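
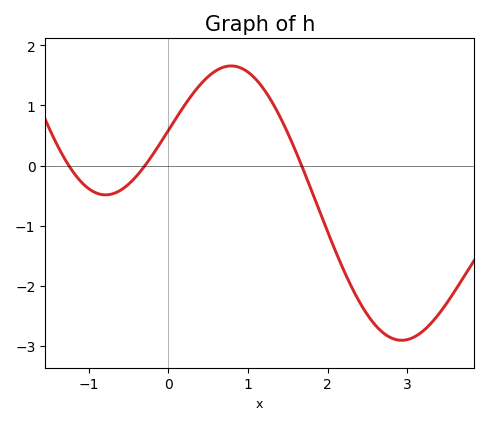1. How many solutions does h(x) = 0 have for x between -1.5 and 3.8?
3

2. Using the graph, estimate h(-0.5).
-0.3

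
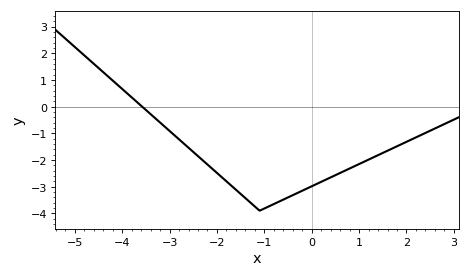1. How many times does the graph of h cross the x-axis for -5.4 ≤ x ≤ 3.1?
1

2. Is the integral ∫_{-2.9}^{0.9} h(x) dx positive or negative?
negative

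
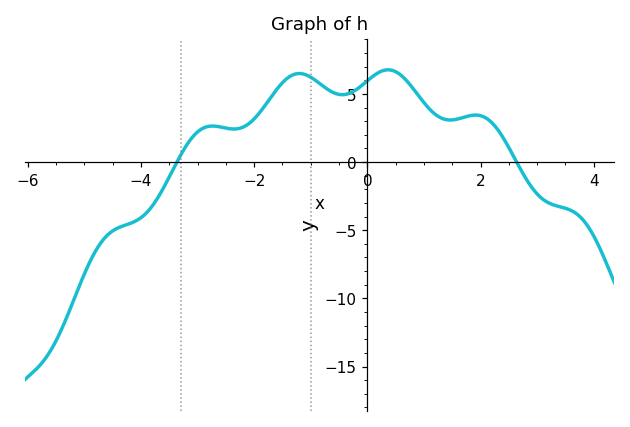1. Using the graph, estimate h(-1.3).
6.43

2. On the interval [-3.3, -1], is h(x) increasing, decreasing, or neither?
neither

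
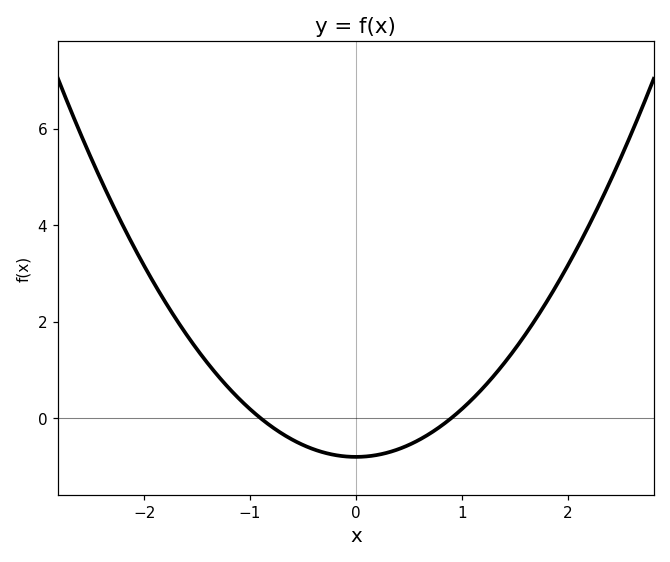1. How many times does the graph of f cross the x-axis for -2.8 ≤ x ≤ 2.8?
2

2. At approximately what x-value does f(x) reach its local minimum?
0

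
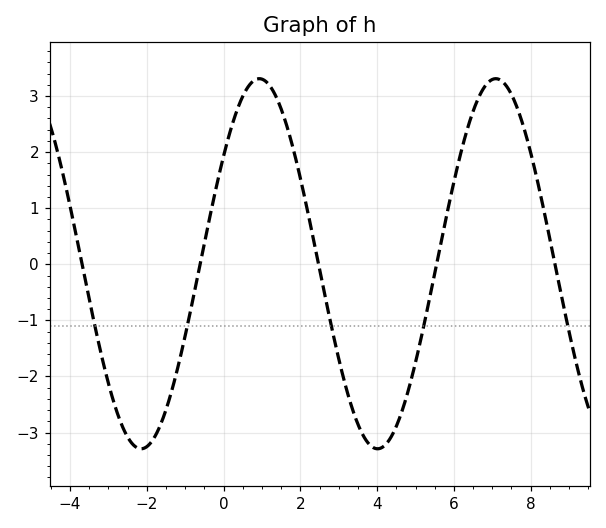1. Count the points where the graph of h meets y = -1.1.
5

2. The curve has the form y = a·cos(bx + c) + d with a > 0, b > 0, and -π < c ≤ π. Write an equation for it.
y = 3.3cos(1x - 0.95) + 0.01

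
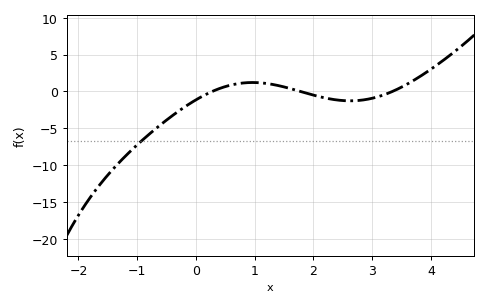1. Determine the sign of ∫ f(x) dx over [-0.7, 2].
negative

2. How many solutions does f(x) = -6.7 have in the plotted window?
1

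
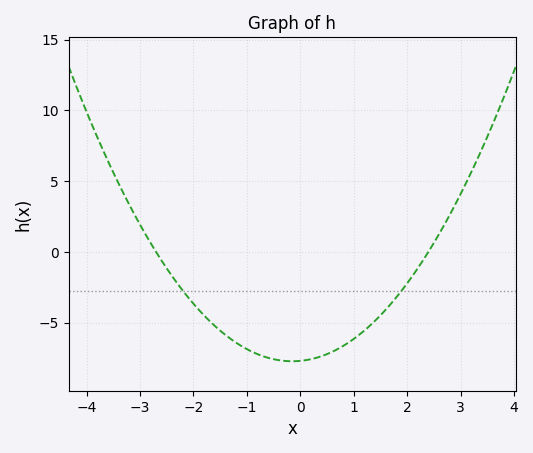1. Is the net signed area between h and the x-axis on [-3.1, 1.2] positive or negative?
negative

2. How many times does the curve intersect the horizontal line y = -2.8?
2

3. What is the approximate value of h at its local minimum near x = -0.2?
-7.5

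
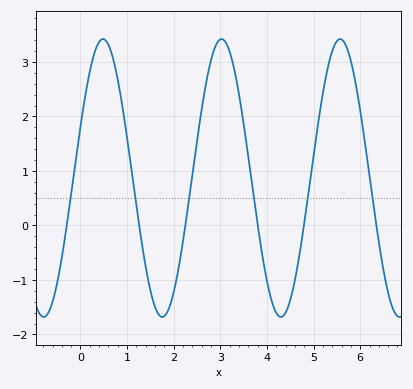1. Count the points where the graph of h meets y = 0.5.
6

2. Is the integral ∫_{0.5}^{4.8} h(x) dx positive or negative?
positive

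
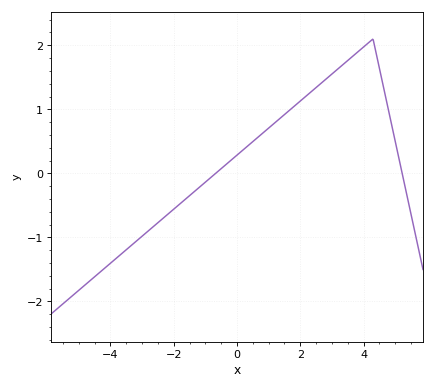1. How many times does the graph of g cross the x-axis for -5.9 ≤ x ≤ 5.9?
2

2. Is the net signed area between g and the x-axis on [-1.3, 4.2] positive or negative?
positive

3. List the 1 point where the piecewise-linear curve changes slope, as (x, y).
(4.3, 2.1)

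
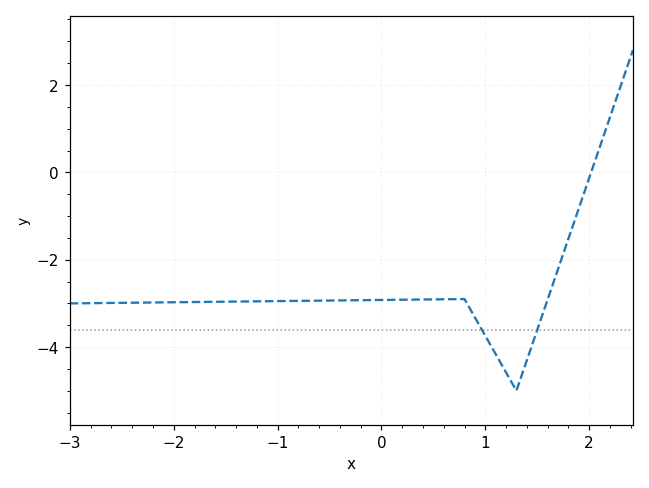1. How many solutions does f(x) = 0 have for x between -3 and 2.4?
1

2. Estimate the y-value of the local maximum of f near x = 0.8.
-3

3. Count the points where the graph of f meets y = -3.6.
2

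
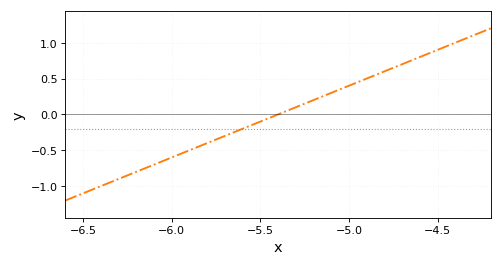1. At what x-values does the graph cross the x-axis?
-5.4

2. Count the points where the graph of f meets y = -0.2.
1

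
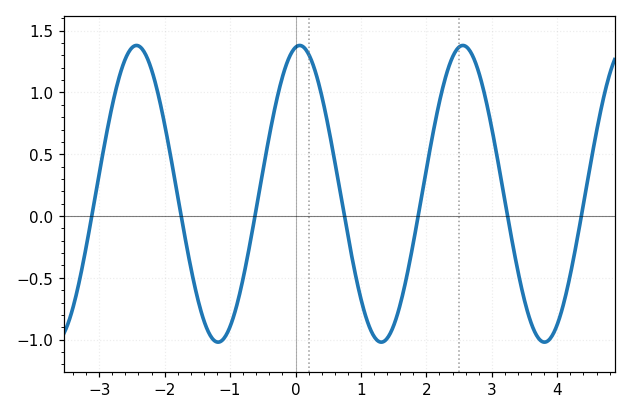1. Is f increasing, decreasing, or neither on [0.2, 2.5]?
neither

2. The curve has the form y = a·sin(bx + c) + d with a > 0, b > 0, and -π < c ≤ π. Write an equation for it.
y = 1.2sin(2.5x + 1.4) + 0.18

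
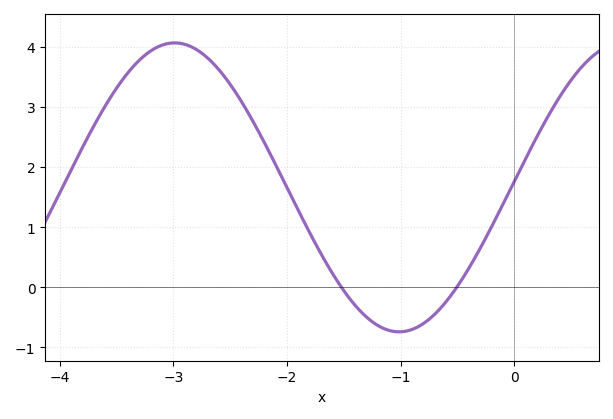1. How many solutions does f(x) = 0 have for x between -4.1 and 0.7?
2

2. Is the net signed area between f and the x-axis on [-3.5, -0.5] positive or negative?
positive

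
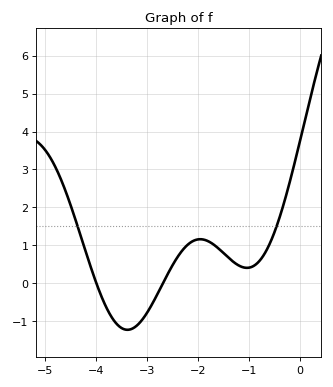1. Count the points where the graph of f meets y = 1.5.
2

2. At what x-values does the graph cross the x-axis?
-3.99, -2.68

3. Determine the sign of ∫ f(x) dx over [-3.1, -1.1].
positive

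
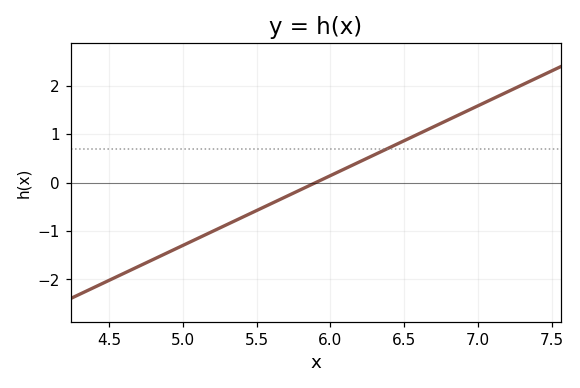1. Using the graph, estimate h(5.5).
-0.6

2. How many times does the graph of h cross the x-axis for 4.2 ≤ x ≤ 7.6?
1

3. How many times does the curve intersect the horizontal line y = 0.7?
1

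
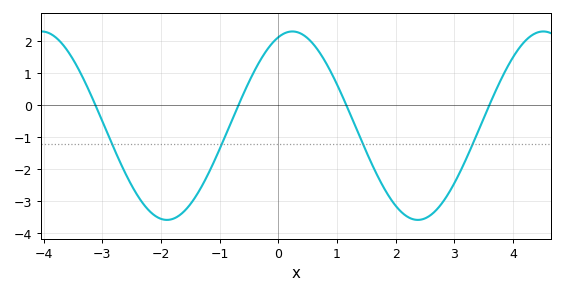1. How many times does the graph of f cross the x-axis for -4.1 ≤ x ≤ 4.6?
4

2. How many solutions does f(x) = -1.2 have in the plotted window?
4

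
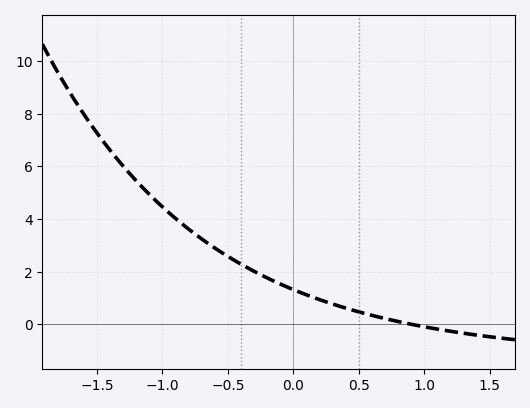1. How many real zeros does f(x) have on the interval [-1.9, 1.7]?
1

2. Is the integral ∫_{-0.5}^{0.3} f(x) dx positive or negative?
positive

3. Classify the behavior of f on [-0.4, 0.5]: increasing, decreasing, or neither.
decreasing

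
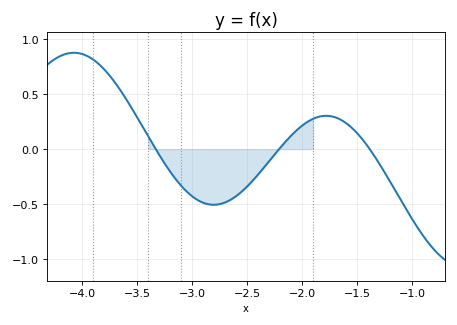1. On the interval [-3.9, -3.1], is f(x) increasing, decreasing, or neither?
decreasing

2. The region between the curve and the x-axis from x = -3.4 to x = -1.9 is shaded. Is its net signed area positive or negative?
negative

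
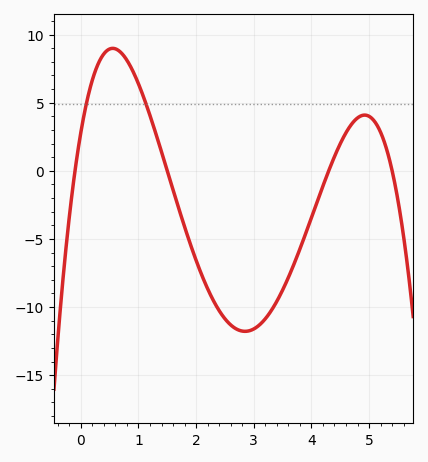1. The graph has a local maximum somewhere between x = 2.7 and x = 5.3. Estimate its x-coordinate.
4.9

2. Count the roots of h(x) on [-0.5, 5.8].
4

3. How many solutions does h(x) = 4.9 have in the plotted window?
2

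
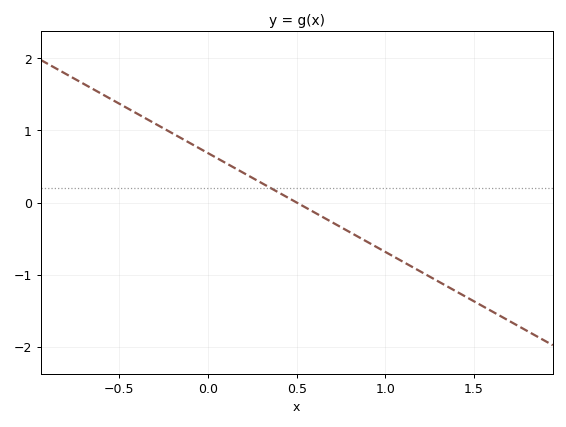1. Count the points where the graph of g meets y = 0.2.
1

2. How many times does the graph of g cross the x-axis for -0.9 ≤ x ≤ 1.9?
1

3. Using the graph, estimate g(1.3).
-1.1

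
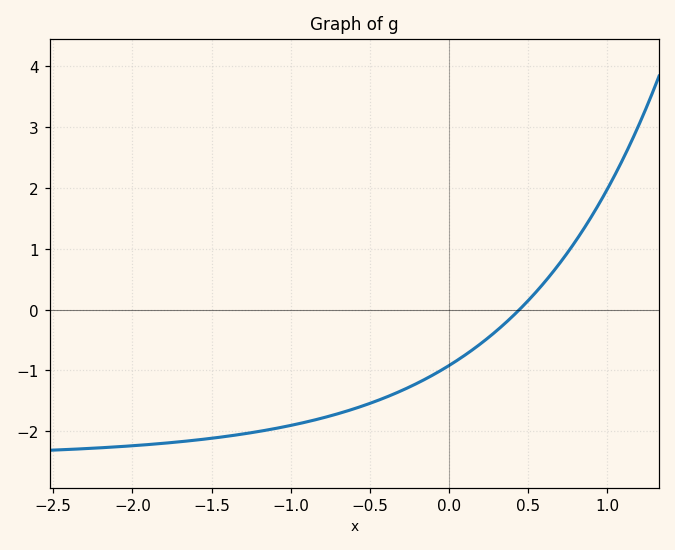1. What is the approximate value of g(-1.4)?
-2.08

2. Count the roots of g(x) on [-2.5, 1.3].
1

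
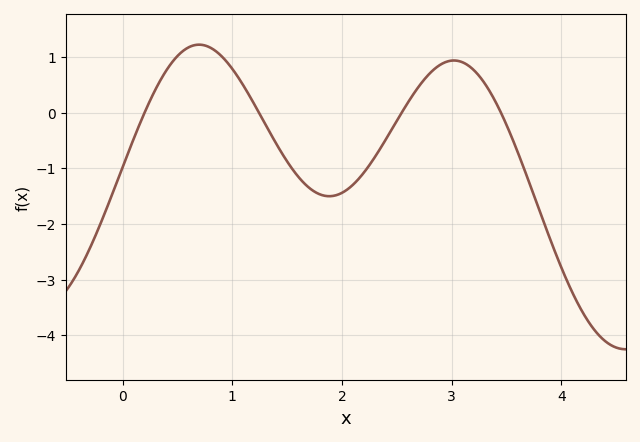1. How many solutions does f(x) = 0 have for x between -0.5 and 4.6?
4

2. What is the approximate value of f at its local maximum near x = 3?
0.935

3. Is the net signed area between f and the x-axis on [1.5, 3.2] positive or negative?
negative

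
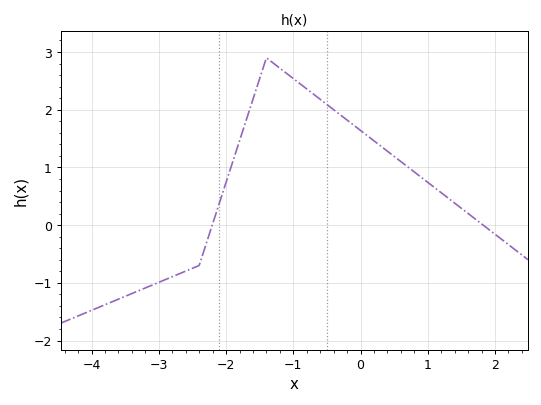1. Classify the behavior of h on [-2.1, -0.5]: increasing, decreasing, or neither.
neither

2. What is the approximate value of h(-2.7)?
-0.8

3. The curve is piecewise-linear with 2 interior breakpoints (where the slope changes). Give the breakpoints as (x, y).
(-2.4, -0.7); (-1.4, 2.9)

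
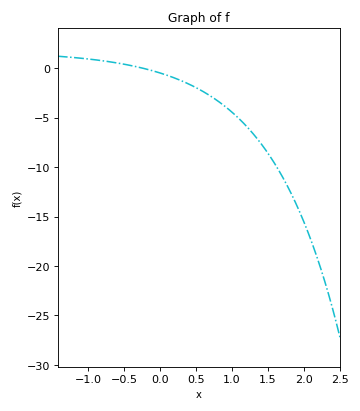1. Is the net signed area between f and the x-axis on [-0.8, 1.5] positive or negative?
negative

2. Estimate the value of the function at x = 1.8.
-12.5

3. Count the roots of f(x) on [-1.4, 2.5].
1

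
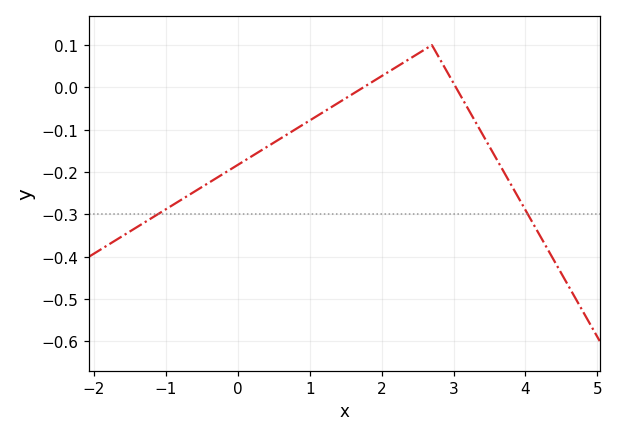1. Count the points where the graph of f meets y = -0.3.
2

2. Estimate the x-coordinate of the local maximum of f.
2.7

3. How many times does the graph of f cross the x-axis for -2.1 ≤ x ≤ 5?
2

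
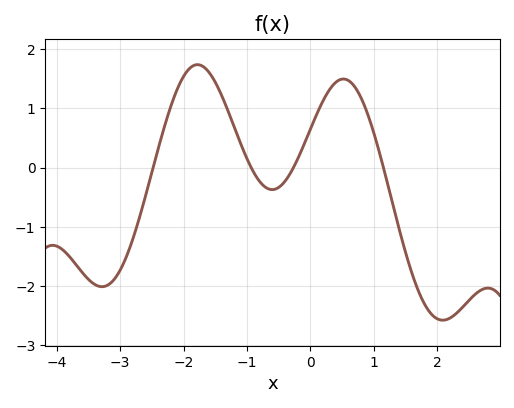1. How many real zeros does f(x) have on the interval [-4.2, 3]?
4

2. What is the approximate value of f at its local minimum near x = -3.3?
-2.01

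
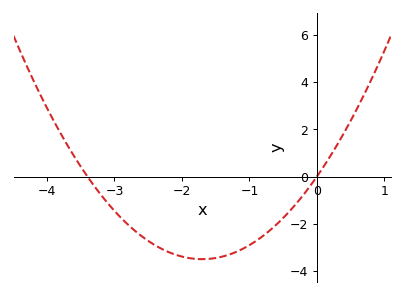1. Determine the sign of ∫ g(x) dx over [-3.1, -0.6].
negative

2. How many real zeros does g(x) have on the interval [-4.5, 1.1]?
2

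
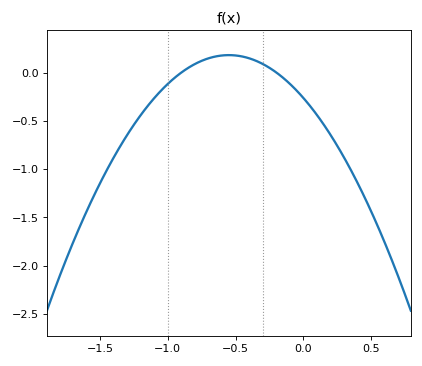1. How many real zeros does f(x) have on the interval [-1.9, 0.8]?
2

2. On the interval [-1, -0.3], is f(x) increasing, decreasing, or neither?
neither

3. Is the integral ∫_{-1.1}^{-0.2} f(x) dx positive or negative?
positive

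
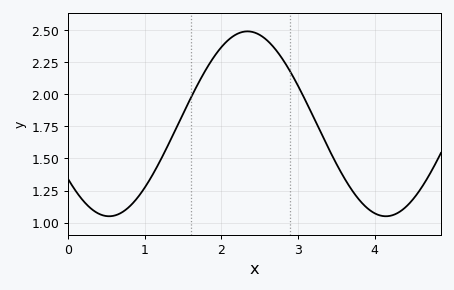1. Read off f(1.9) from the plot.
2.28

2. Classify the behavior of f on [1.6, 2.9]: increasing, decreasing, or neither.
neither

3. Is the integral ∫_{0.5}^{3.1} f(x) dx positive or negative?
positive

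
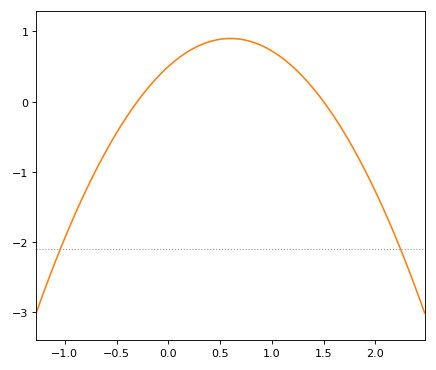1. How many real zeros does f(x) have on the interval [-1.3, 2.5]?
2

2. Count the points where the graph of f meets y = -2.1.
2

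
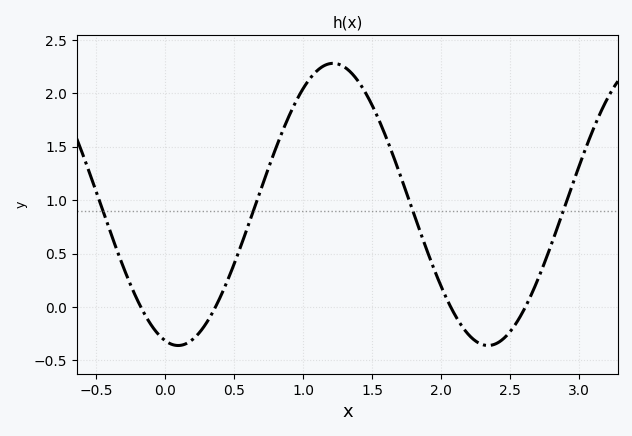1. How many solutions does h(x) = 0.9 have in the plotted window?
4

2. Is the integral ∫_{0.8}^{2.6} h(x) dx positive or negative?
positive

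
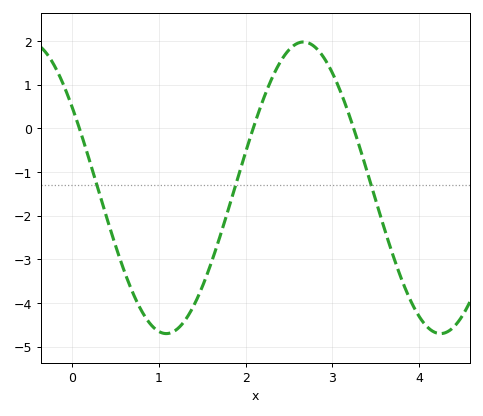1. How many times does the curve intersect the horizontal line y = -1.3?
3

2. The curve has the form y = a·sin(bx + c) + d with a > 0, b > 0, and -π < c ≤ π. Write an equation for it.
y = 3.34sin(1.99x + 2.55) - 1.36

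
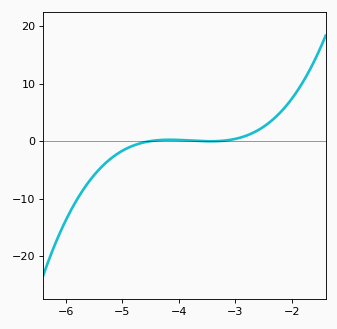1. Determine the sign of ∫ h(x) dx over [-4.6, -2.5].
positive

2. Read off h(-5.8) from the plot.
-10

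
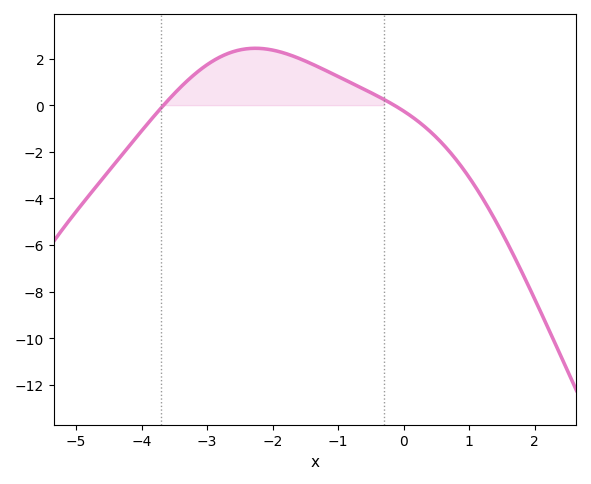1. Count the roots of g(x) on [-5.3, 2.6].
2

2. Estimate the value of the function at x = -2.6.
2.2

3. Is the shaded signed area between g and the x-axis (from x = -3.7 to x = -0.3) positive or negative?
positive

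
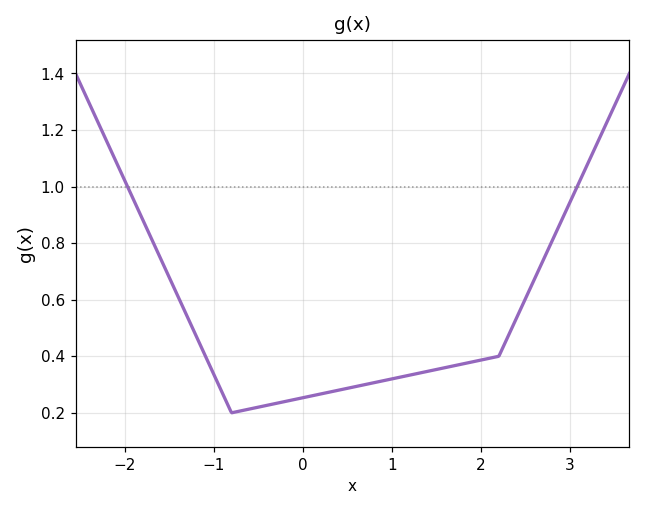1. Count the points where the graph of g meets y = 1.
2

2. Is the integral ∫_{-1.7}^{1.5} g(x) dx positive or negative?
positive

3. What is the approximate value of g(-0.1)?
0.247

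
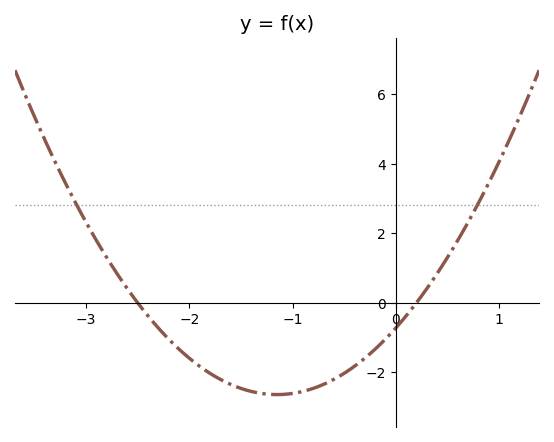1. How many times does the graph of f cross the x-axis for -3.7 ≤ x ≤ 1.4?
2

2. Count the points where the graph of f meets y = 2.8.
2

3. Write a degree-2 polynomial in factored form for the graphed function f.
y = 1.45(x + 2.5)(x - 0.2)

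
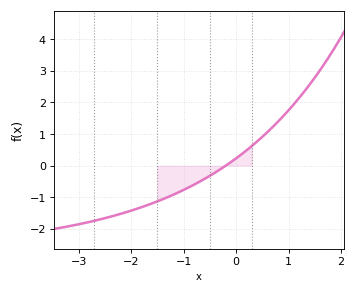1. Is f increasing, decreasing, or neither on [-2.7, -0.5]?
increasing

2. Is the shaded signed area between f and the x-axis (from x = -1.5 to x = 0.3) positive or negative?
negative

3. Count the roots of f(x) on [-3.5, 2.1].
1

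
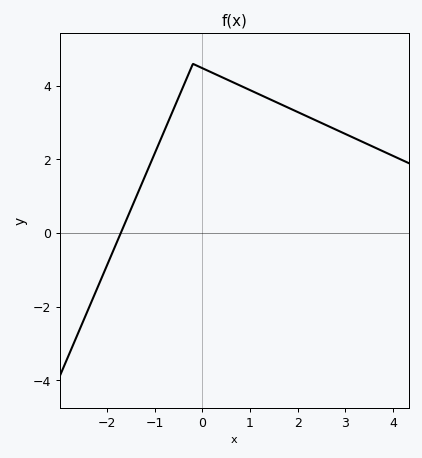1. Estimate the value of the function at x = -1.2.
1.56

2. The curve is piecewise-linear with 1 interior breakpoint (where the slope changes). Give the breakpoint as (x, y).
(-0.2, 4.6)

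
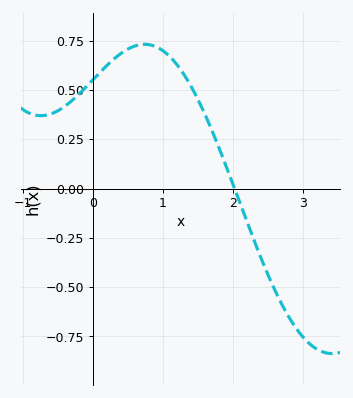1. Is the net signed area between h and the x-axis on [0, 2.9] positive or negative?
positive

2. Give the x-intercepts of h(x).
2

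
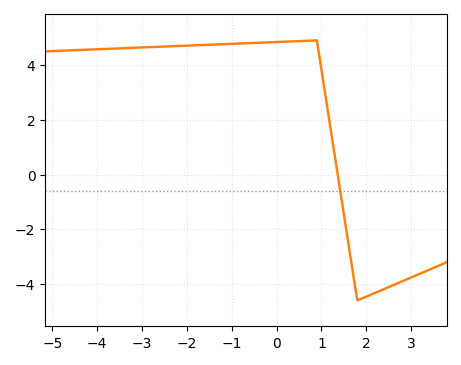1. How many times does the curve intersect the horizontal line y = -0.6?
1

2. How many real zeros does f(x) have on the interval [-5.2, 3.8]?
1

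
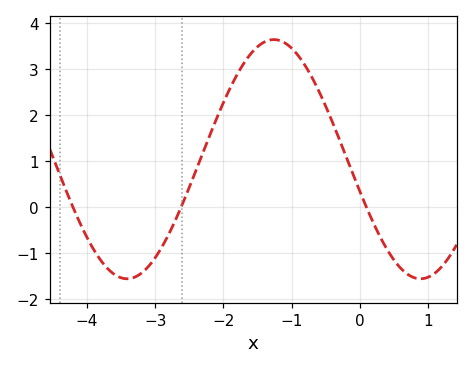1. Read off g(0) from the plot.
0.4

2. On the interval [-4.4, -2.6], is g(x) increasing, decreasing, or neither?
neither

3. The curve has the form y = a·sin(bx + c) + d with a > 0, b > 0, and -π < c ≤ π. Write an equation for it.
y = 2.6sin(1.5x - 2.9) + 1.05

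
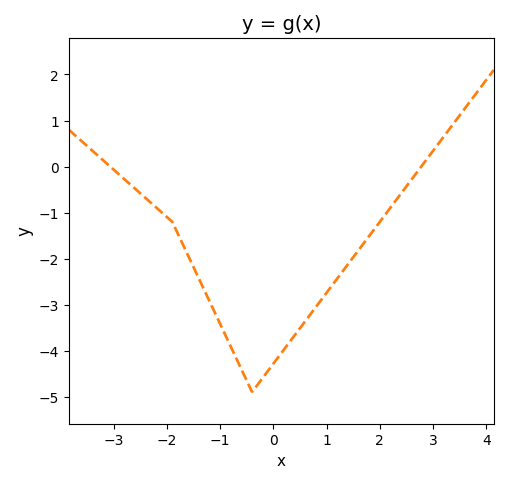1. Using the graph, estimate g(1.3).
-2.3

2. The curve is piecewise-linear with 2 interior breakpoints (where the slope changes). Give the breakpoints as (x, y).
(-1.9, -1.2); (-0.4, -4.9)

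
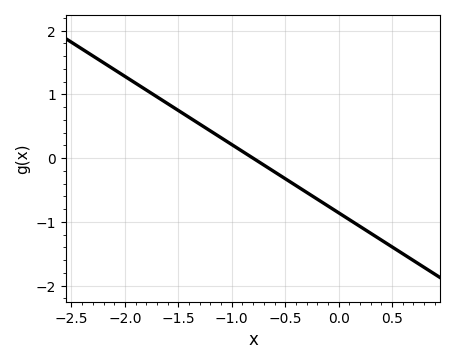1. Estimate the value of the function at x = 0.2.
-1.07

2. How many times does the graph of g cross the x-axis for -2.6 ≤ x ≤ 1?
1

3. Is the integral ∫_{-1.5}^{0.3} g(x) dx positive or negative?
negative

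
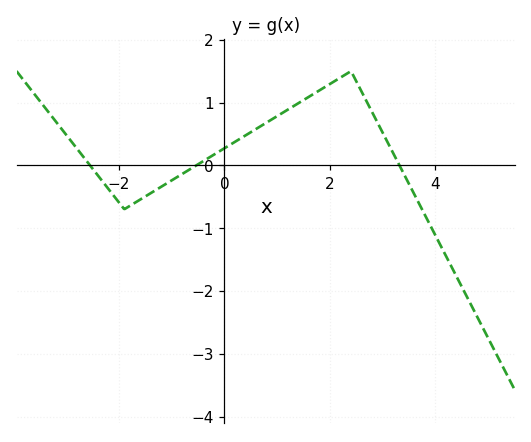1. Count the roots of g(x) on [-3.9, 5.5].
3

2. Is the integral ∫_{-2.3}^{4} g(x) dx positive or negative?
positive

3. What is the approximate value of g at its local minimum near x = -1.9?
-0.7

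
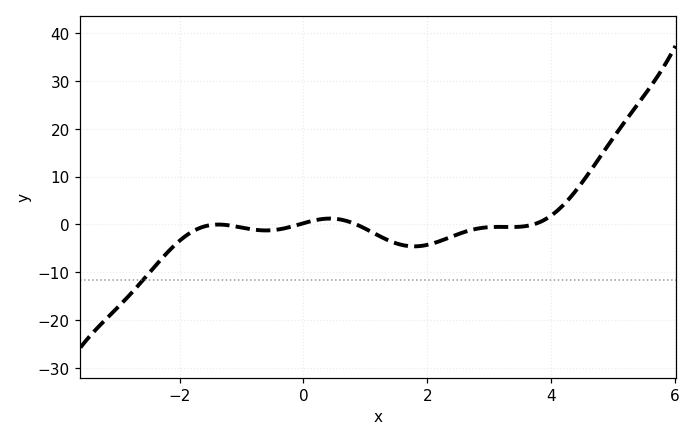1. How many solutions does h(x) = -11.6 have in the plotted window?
1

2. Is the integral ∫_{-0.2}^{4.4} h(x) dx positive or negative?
negative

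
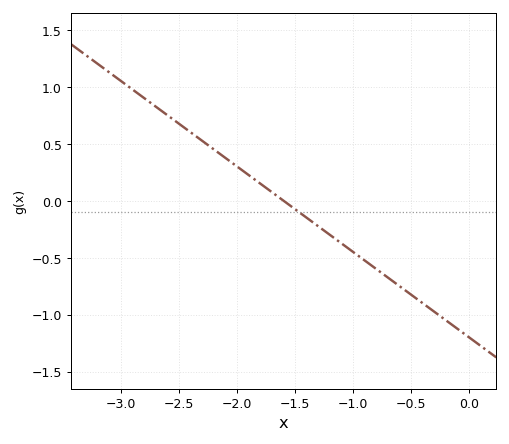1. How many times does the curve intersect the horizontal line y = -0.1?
1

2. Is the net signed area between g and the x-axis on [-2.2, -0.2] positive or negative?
negative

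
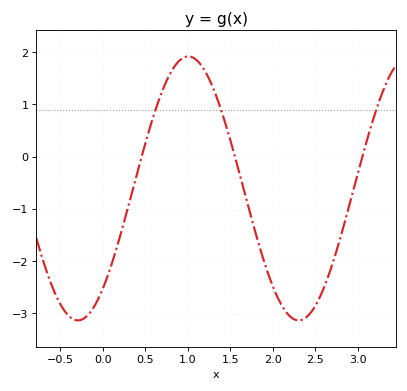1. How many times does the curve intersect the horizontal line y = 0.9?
3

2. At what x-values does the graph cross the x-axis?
0.5, 1.6, 3.1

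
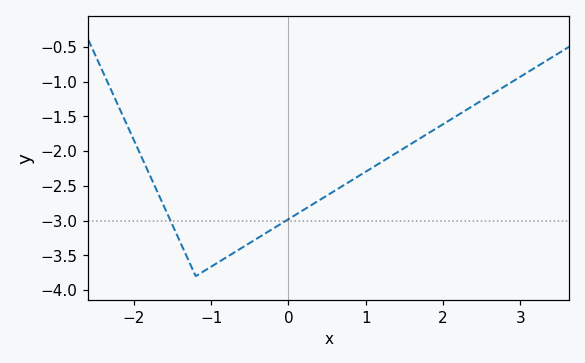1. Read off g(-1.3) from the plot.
-3.55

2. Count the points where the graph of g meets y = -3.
2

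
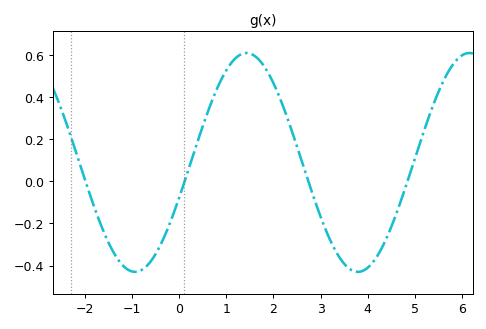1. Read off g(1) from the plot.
0.52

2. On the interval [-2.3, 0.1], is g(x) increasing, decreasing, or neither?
neither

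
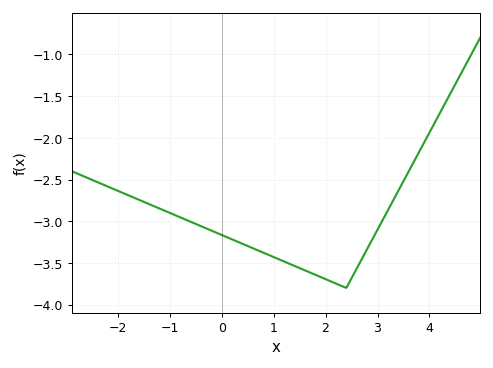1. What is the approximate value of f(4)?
-1.94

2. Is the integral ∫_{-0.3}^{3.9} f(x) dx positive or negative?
negative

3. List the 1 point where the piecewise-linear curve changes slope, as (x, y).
(2.4, -3.8)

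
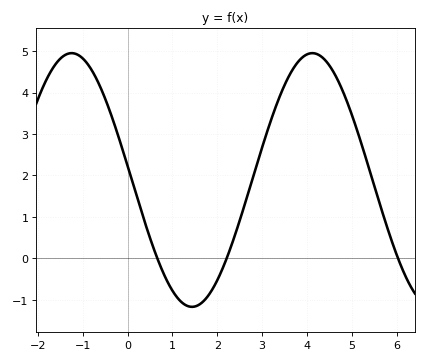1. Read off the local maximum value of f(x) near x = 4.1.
4.95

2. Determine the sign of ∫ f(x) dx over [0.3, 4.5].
positive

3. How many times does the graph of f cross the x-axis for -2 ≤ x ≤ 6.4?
3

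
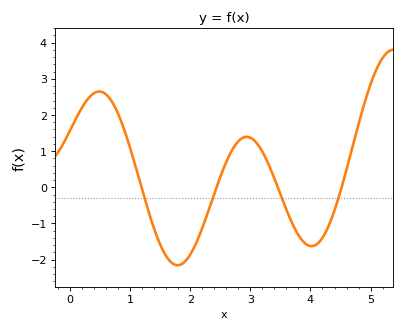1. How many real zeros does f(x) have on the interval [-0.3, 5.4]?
4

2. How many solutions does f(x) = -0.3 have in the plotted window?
4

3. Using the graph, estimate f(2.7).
1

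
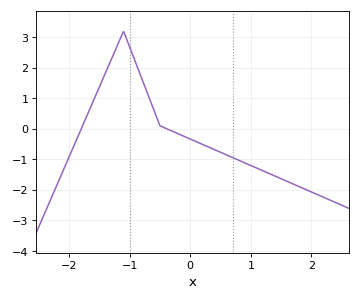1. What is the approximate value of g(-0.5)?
0.1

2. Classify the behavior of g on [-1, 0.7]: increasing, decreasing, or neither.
decreasing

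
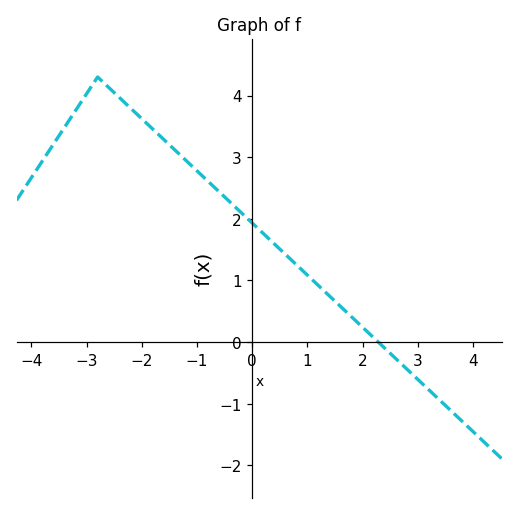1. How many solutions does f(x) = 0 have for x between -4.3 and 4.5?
1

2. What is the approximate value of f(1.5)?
0.662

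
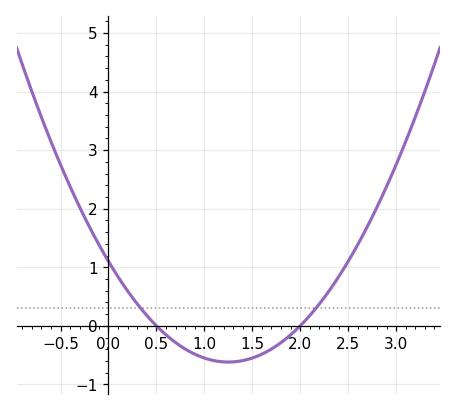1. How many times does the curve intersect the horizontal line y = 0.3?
2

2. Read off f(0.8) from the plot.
-0.396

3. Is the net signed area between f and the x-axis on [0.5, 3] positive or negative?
positive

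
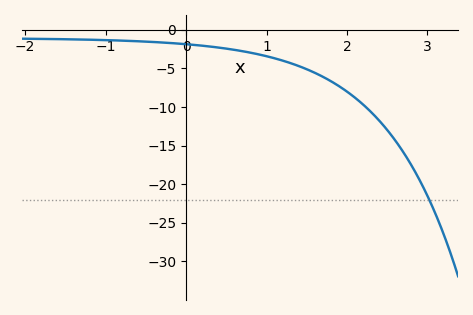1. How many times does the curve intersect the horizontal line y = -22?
1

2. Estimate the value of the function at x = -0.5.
-1.53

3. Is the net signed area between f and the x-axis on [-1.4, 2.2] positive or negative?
negative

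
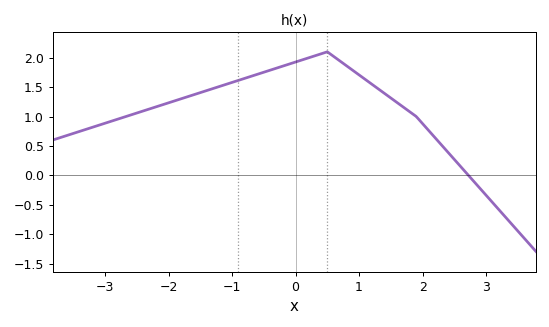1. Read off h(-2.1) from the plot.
1.2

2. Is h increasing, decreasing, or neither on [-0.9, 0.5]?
increasing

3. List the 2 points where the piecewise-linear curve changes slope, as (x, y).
(0.5, 2.1); (1.9, 1)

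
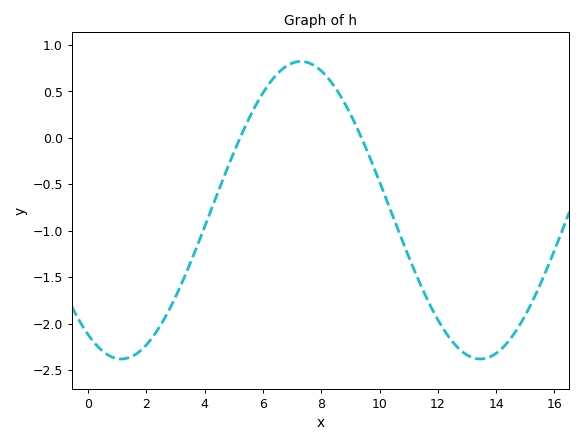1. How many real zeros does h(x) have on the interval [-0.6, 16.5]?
2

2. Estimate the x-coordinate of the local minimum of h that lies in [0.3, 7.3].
1.14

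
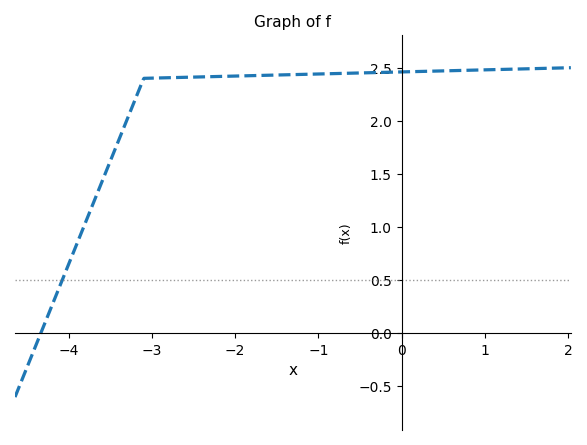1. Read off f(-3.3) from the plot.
2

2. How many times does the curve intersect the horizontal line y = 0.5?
1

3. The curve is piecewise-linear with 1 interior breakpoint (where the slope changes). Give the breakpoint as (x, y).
(-3.1, 2.4)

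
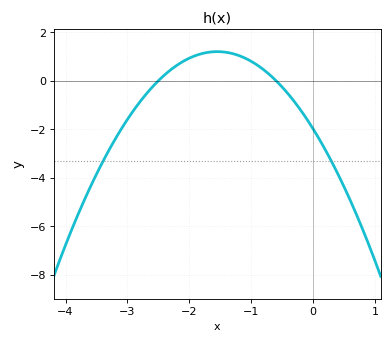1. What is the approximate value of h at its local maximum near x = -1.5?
1.2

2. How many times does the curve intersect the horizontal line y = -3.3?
2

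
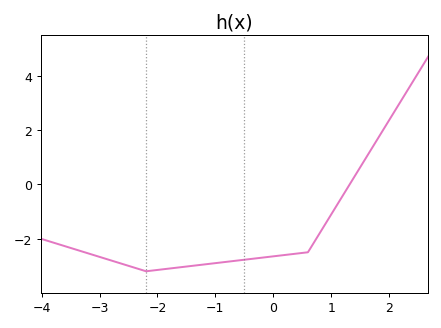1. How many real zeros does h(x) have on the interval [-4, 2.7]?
1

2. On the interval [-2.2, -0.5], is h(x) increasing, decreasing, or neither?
increasing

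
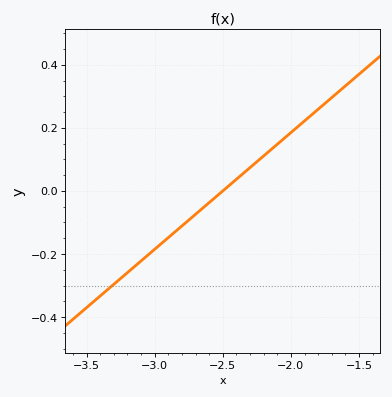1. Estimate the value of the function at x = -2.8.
-0.12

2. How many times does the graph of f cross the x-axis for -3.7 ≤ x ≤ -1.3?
1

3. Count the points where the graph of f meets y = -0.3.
1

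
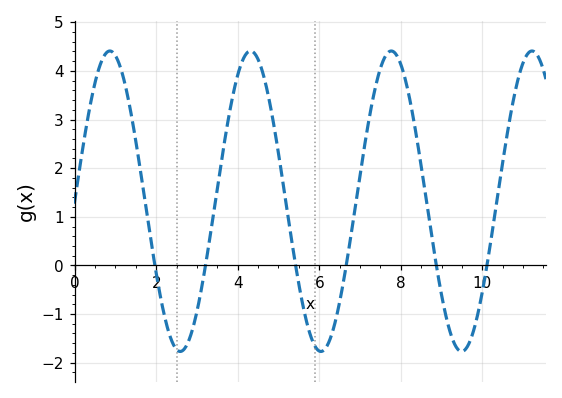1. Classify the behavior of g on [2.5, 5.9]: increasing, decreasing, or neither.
neither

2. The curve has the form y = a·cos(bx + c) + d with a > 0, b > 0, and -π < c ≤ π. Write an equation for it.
y = 3.09cos(1.82x - 1.57) + 1.32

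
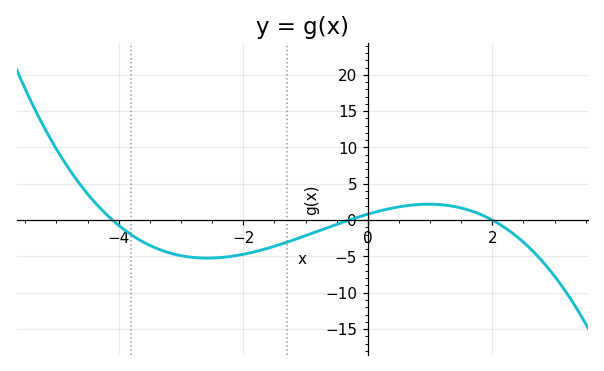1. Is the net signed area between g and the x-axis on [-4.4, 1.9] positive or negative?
negative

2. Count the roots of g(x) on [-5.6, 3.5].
3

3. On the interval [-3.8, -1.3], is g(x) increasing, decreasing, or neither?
neither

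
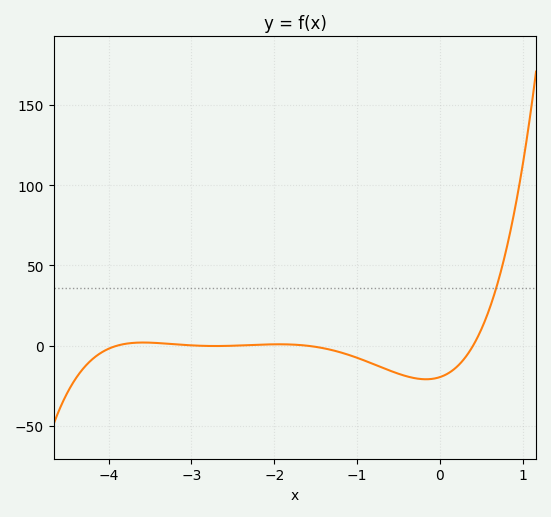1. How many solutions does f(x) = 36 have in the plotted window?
1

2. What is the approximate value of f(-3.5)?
0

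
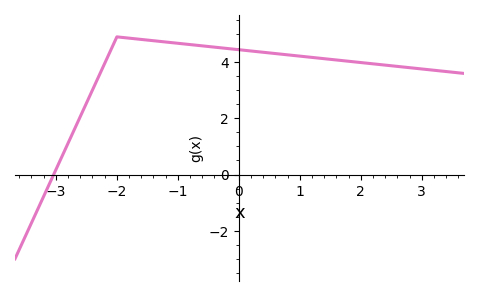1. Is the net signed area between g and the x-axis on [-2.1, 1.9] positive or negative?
positive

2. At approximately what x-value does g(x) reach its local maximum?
-2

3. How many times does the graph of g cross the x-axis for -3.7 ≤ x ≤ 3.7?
1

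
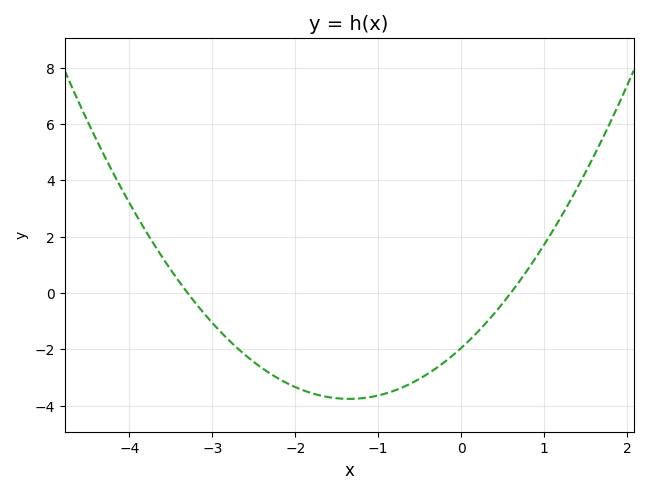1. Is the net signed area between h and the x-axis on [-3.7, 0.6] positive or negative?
negative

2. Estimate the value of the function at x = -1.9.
-3.46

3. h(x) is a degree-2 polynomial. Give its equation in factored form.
y = 0.99(x + 3.3)(x - 0.6)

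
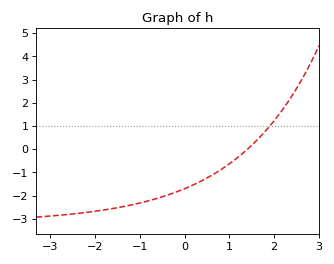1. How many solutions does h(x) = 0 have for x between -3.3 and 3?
1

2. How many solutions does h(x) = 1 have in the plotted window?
1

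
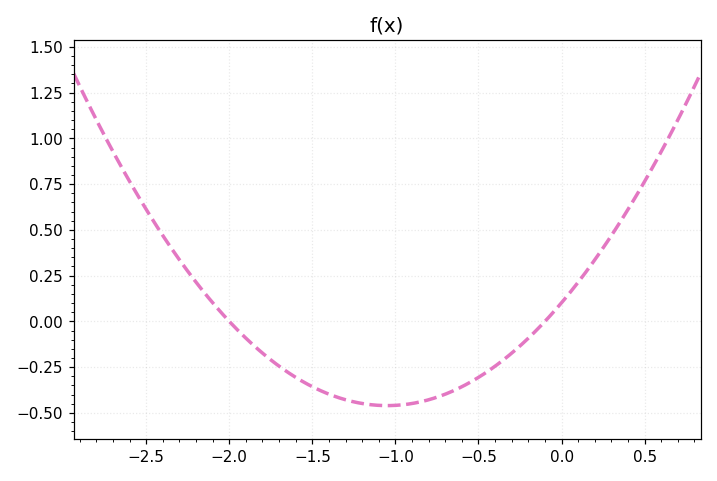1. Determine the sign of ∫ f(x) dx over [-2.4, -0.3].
negative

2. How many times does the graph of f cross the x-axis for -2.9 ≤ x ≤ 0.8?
2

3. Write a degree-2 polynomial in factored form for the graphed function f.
y = 0.51(x + 2)(x + 0.1)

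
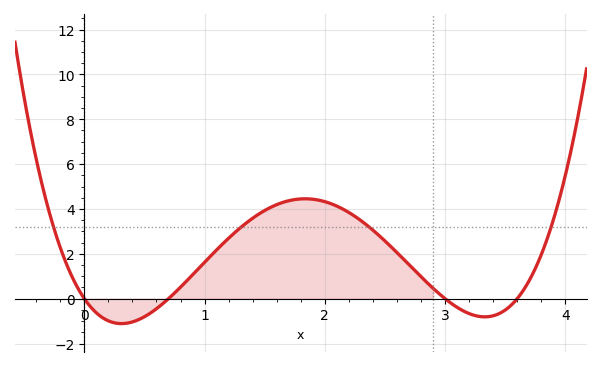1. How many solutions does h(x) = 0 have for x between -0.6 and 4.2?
4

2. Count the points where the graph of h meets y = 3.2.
4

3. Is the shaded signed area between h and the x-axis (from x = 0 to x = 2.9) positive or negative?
positive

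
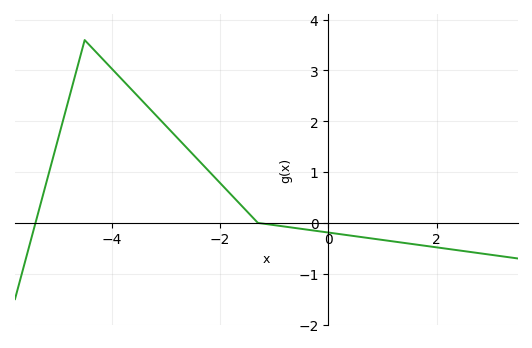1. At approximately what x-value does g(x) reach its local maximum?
-4.5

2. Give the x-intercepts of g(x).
-5.41, -1.3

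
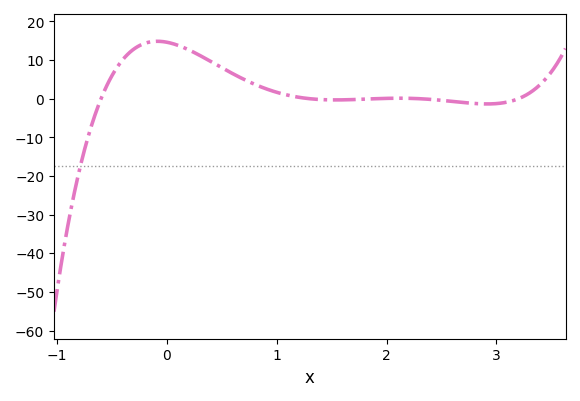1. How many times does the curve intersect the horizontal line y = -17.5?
1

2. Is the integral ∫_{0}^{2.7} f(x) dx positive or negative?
positive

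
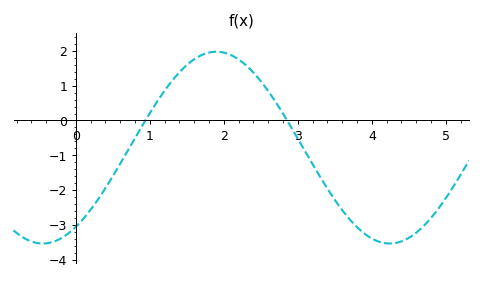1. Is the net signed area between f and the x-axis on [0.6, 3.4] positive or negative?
positive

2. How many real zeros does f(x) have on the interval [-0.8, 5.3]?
2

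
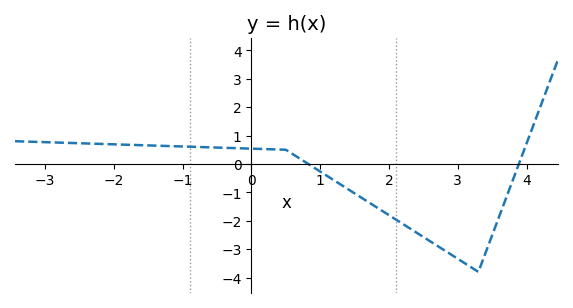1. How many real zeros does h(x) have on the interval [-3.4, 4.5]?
2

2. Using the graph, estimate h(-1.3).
0.637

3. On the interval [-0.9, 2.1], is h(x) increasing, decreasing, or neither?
decreasing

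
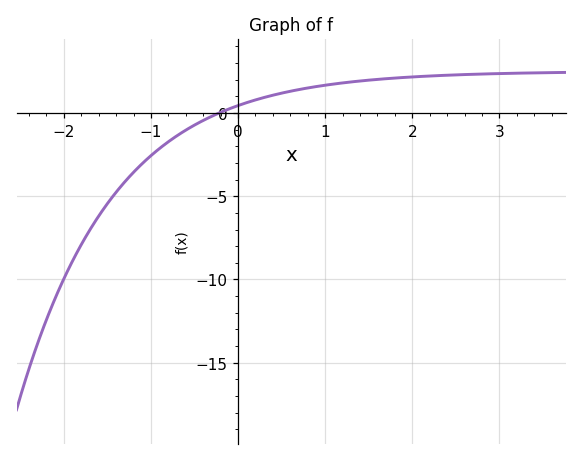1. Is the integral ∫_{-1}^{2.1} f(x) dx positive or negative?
positive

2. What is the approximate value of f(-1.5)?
-5.5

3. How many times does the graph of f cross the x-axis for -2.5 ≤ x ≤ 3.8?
1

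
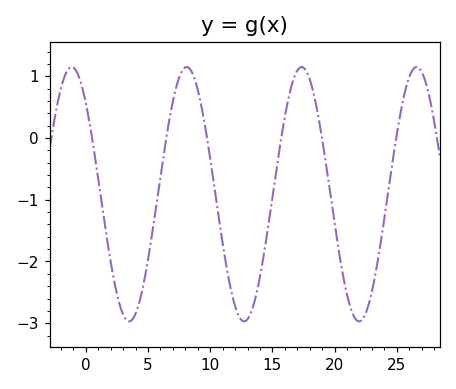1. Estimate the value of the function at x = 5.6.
-1.2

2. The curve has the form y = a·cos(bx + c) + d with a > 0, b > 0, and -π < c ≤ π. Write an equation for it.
y = 2.06cos(0.68x + 0.77) - 0.91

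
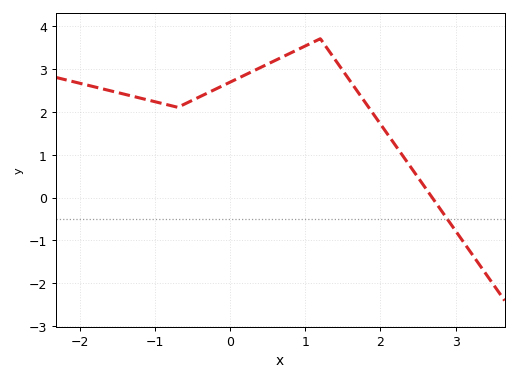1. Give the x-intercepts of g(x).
2.7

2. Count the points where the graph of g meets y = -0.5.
1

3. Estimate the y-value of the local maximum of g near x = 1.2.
3.7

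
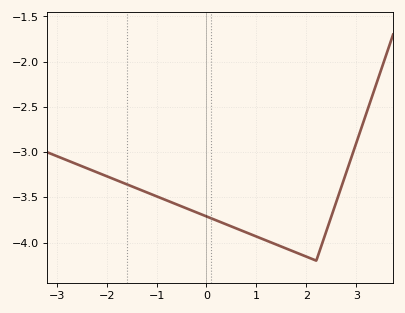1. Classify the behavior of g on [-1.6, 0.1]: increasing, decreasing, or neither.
decreasing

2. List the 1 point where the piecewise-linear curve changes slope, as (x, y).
(2.2, -4.2)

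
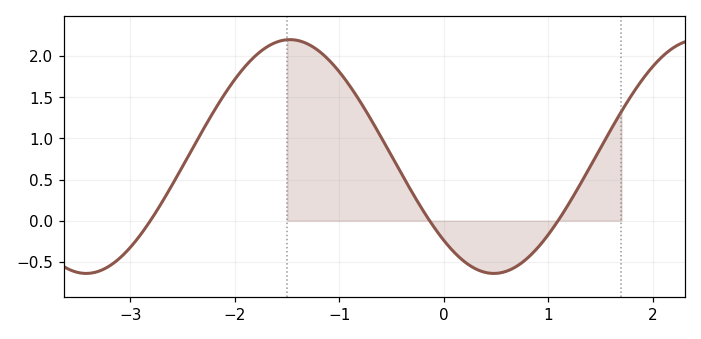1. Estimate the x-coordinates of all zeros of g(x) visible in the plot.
-2.81, -0.136, 1.09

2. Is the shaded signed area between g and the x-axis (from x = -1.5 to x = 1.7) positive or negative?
positive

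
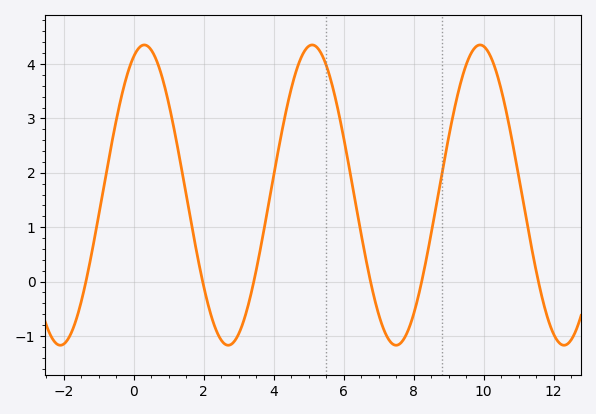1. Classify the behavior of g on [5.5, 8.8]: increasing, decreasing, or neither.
neither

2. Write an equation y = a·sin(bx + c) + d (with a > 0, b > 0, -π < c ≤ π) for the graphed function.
y = 2.76sin(1.31x + 1.17) + 1.59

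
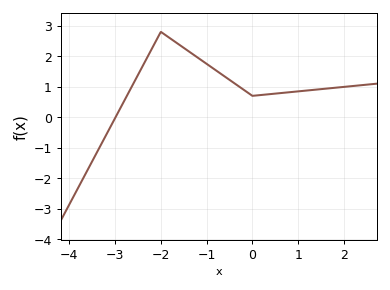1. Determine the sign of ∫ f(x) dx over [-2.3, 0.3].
positive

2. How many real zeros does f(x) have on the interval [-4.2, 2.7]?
1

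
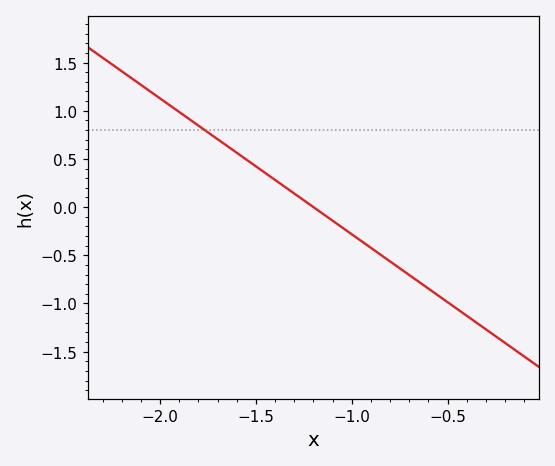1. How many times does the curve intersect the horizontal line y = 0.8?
1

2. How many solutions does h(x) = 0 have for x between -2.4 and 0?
1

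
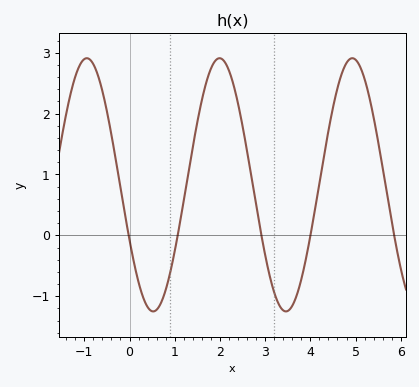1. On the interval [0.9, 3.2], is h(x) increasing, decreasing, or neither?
neither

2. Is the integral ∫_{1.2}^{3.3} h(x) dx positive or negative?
positive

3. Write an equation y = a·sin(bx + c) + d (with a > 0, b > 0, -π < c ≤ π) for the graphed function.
y = 2.08sin(2.14x - 2.69) + 0.83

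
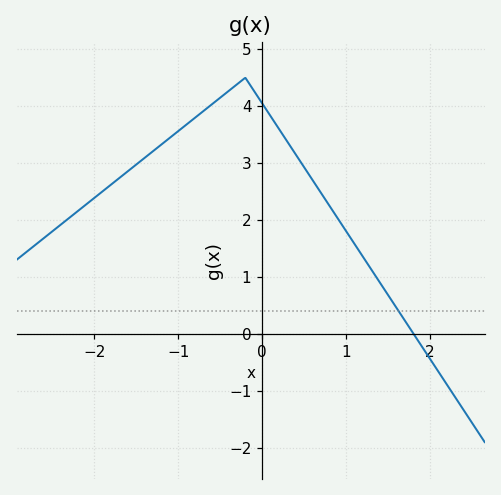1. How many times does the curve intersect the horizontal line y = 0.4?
1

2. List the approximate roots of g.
1.8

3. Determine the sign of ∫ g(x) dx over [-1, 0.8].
positive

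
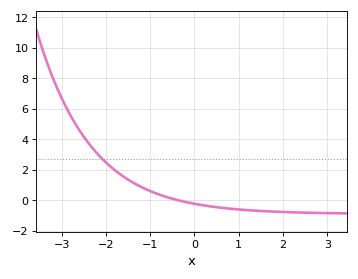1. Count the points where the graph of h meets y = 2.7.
1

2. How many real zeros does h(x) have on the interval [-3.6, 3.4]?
1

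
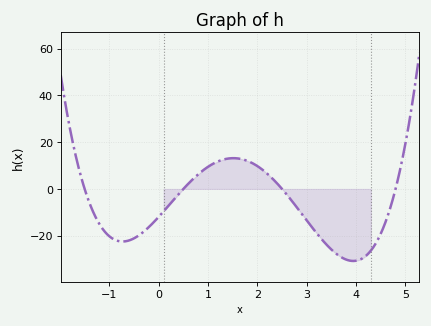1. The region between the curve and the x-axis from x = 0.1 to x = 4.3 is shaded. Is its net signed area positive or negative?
negative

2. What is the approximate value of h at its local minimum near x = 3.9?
-30.8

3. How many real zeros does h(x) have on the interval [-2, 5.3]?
4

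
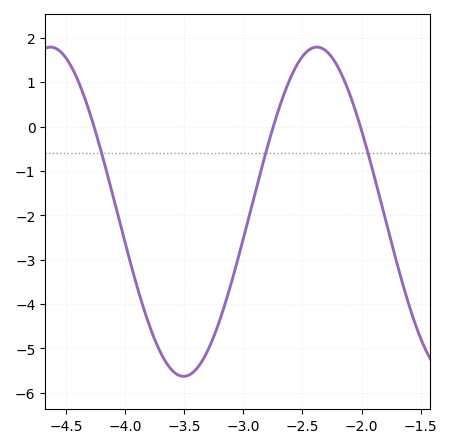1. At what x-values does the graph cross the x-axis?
-4.26, -2.75, -2.01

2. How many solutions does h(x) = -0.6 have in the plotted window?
3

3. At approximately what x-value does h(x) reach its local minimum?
-3.5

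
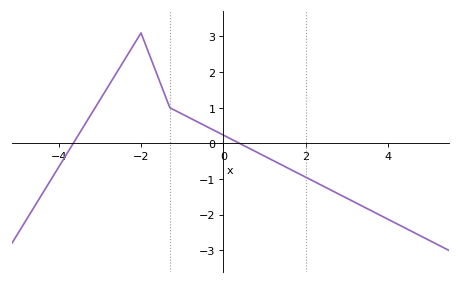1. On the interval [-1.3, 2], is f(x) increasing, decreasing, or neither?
decreasing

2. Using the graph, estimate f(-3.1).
1.03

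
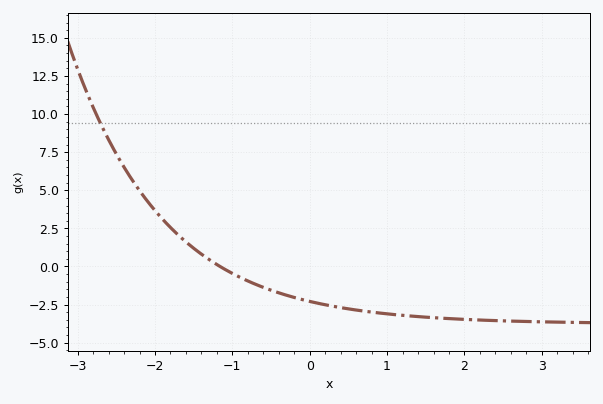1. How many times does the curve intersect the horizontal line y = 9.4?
1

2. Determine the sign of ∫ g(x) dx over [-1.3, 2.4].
negative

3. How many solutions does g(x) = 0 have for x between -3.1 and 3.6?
1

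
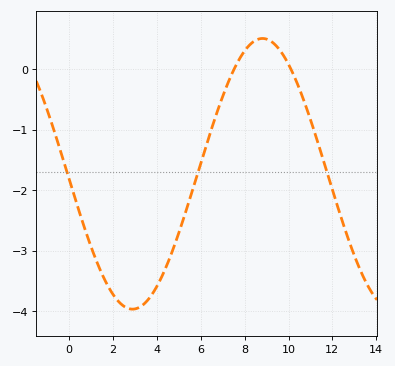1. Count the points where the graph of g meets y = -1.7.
3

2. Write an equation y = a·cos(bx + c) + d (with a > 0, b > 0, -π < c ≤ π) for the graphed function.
y = 2.24cos(0.53x + 1.61) - 1.73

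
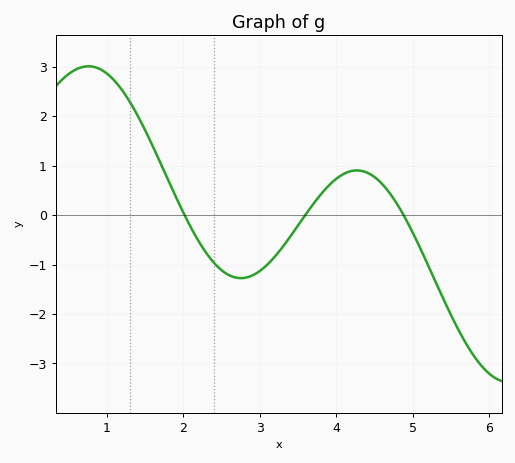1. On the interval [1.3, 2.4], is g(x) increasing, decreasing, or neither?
decreasing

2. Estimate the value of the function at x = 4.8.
0.209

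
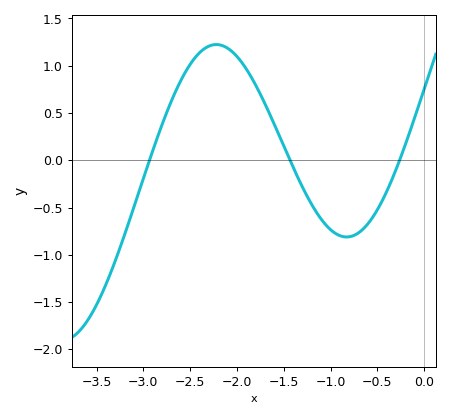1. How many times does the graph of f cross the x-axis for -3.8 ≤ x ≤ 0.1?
3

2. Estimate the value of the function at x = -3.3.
-1.05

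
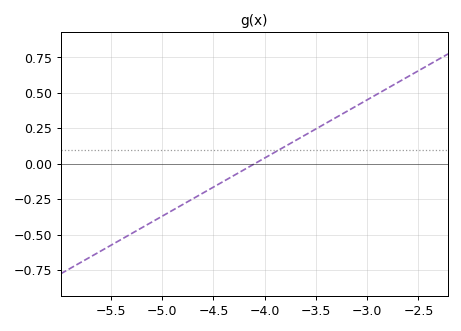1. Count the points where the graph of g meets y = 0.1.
1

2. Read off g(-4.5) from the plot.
-0.164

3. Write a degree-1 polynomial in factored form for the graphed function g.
y = 0.41(x + 4.1)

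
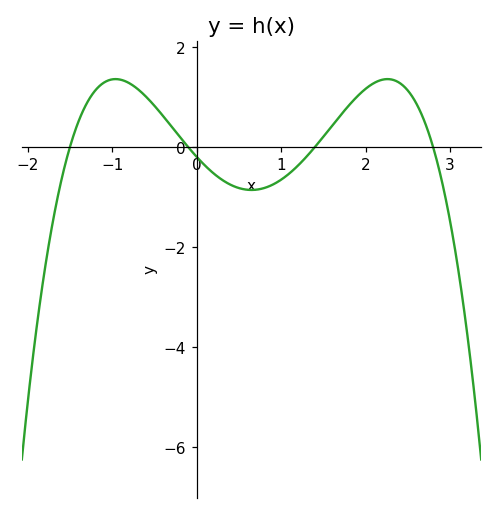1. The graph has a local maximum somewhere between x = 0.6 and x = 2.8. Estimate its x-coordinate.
2.3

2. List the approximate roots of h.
-1.5, -0.1, 1.4, 2.8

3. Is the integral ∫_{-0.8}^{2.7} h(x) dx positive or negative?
positive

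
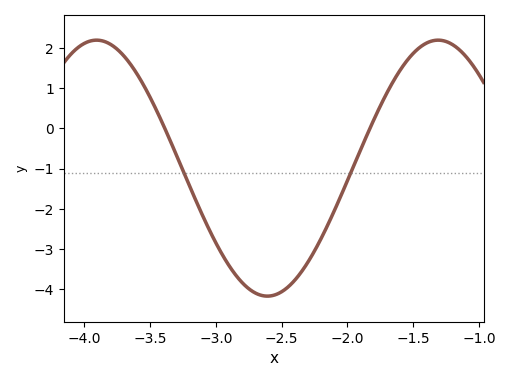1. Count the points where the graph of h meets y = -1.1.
2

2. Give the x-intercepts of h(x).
-3.4, -1.85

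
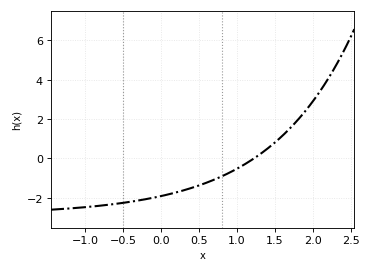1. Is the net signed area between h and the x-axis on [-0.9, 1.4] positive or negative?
negative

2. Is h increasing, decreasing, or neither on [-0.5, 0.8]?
increasing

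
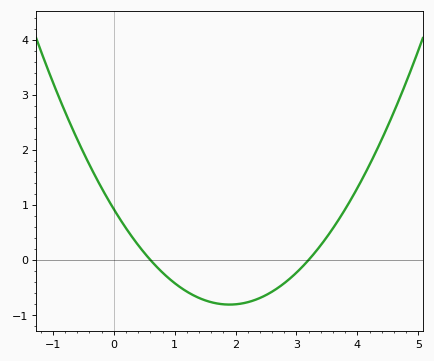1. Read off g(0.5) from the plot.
0.13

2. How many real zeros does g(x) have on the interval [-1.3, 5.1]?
2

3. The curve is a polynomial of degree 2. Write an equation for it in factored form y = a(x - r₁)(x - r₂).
y = 0.48(x - 0.6)(x - 3.2)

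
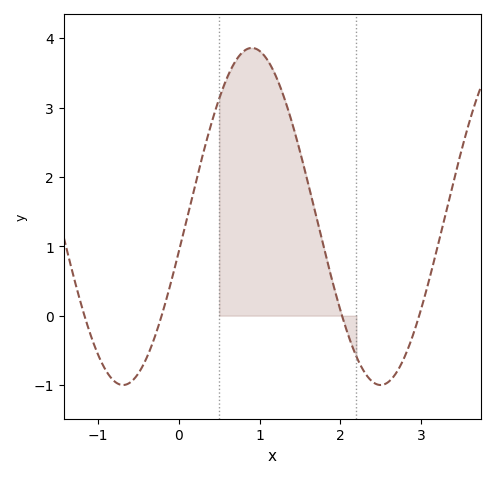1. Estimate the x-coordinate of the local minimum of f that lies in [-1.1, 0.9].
-0.691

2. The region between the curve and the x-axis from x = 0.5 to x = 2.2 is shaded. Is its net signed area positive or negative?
positive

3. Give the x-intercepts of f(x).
-1.17, -0.212, 2.02, 2.98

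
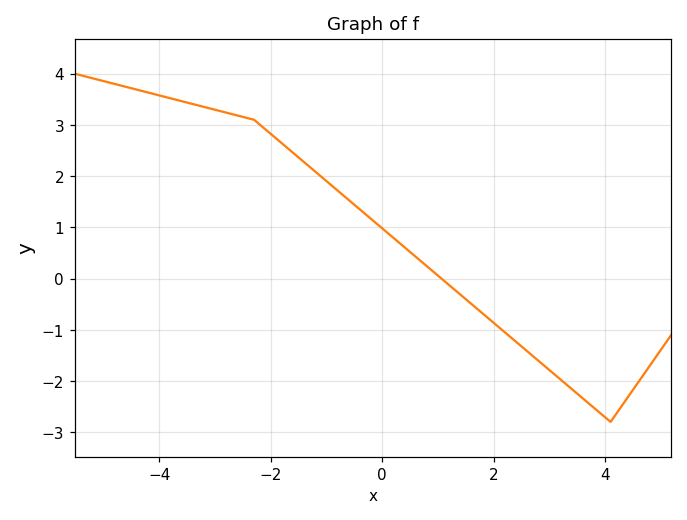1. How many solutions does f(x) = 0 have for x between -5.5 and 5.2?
1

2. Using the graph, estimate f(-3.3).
3.38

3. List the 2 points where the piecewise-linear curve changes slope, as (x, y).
(-2.3, 3.1); (4.1, -2.8)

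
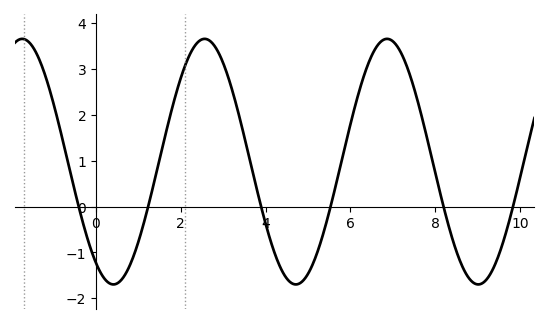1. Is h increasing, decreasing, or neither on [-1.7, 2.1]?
neither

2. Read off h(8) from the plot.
0.754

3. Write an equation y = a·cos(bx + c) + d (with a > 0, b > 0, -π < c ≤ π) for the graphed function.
y = 2.68cos(1.46x + 2.54) + 0.98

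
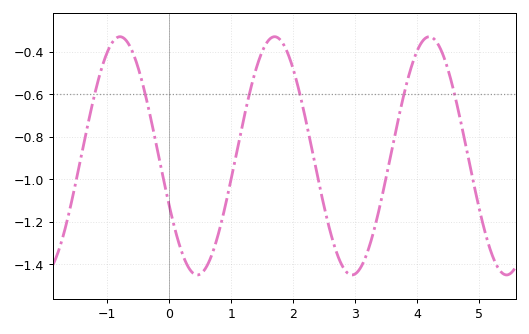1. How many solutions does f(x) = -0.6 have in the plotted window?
6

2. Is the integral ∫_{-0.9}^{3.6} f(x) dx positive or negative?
negative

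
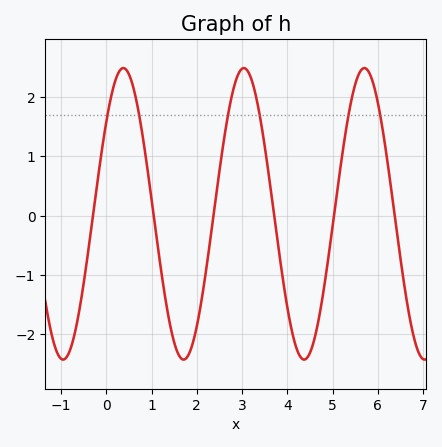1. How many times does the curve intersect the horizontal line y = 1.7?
6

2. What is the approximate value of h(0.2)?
2.28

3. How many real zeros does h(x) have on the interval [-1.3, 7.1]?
6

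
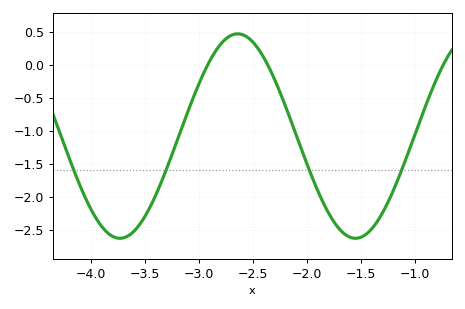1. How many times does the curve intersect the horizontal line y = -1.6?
4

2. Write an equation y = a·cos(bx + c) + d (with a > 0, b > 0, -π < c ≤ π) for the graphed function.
y = 1.55cos(2.9x + 1.3) - 1.08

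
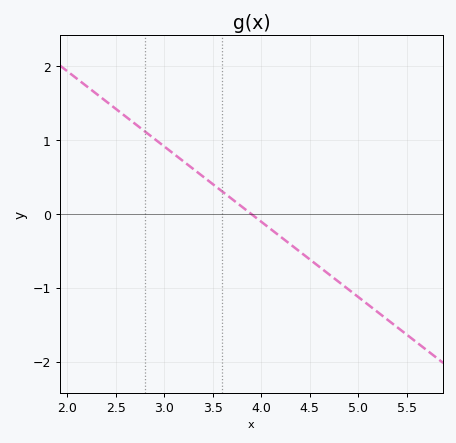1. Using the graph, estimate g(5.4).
-1.5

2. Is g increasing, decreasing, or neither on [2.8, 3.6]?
decreasing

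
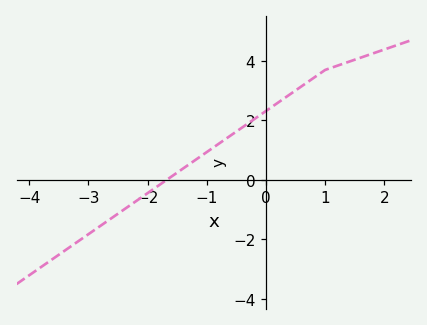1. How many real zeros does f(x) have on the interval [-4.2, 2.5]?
1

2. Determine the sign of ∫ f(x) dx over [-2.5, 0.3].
positive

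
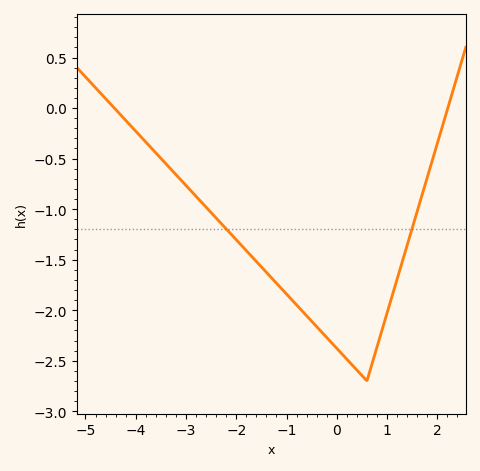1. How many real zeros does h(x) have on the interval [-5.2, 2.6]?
2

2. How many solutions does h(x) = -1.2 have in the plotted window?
2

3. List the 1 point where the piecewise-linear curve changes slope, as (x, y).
(0.6, -2.7)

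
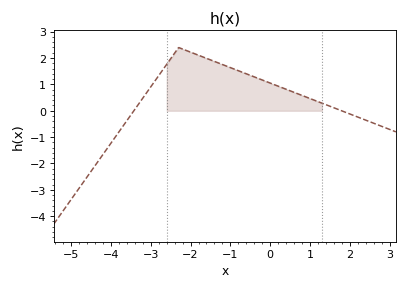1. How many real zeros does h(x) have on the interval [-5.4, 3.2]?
2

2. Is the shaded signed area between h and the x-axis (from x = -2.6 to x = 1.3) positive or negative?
positive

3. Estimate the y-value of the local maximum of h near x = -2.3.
2.4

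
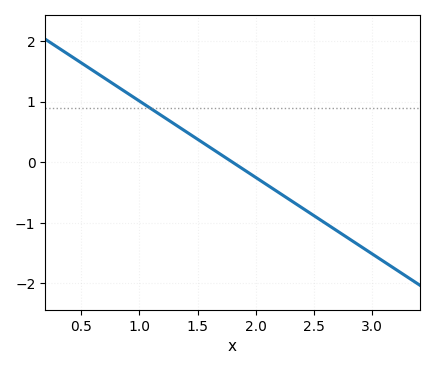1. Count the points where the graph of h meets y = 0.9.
1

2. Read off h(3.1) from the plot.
-1.6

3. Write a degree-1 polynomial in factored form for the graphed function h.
y = -1.26(x - 1.8)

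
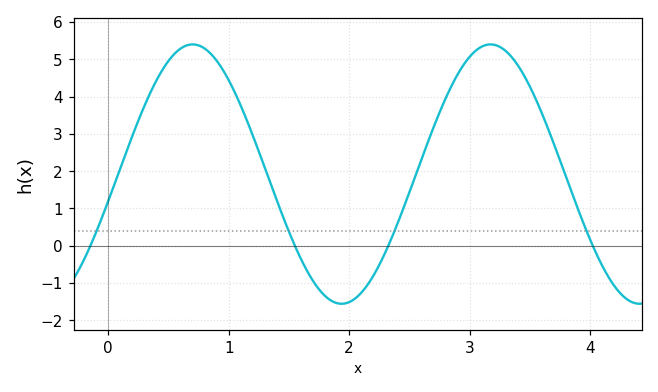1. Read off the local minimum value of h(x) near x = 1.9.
-1.56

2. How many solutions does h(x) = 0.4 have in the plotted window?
4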